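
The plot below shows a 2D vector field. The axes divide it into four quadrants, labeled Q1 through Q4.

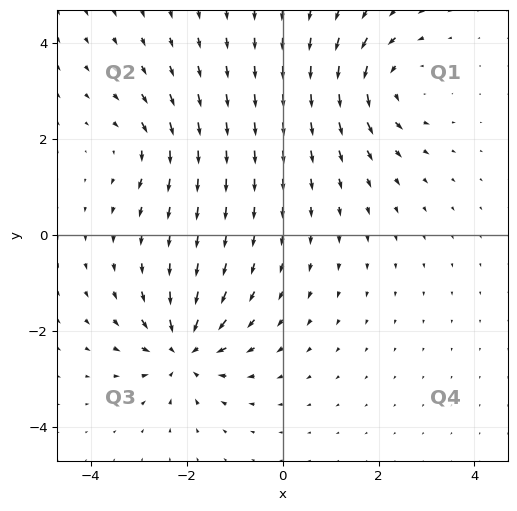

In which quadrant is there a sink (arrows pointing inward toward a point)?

The sink sits at approximately (-2.1, -2.4), which lies in quadrant Q3. The divergence there is about -6, negative as expected for a sink.

Q3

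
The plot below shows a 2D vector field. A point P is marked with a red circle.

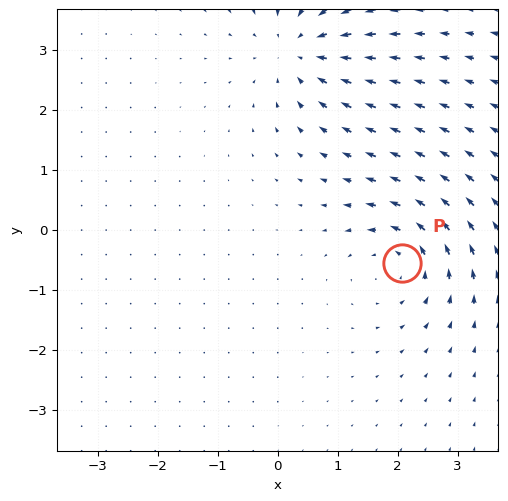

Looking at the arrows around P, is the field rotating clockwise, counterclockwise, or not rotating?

Near P at (2.1, -0.5) the arrows circulate counterclockwise. The curl (z-component) there is about +5; positive curl means counterclockwise rotation.

counterclockwise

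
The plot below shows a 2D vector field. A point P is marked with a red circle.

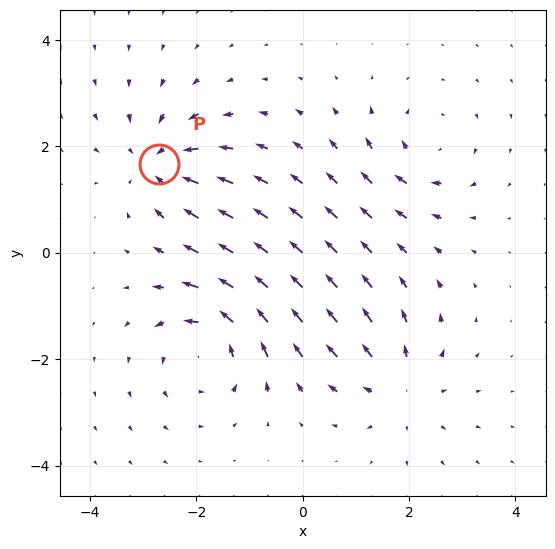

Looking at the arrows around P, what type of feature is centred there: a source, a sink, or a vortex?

sink

At P (-2.7, 1.7) the arrows converge inward. Divergence about -5, curl ≈0 — negative divergence with near-zero curl is a sink.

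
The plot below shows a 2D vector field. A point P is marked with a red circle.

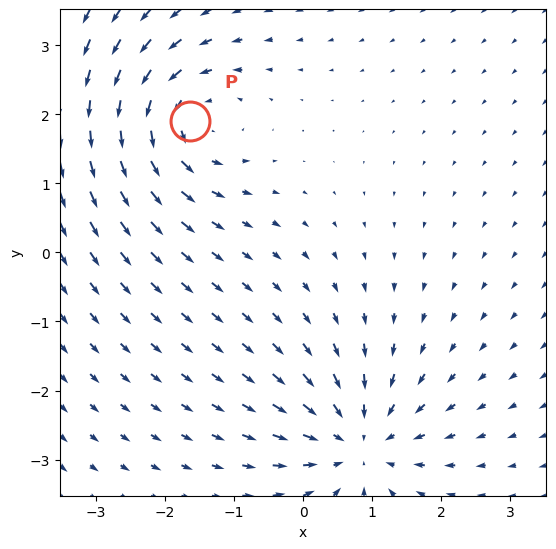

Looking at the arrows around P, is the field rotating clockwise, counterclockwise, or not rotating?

Near P at (-1.6, 1.9) the arrows circulate counterclockwise. The curl (z-component) there is about +5; positive curl means counterclockwise rotation.

counterclockwise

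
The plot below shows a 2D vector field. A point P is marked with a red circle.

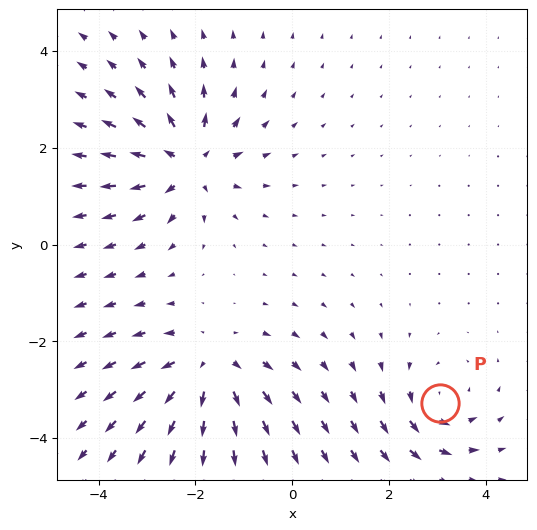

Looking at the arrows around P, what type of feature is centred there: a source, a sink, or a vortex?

At P (3.1, -3.3) the arrows circulate counterclockwise. Divergence ≈0, curl about +4 — near-zero divergence with nonzero curl is a vortex.

vortex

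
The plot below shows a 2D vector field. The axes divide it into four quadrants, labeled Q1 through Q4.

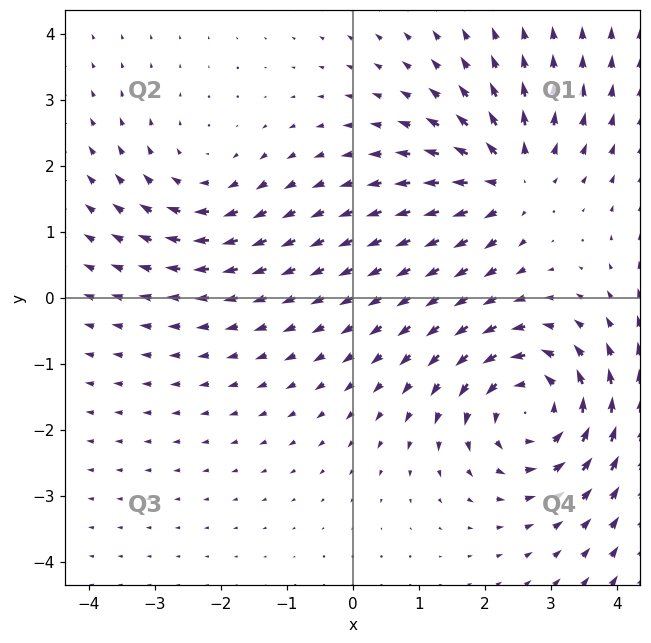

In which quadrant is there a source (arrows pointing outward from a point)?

The source sits at approximately (2.4, 1.8), which lies in quadrant Q1. The divergence there is about +4, positive as expected for a source.

Q1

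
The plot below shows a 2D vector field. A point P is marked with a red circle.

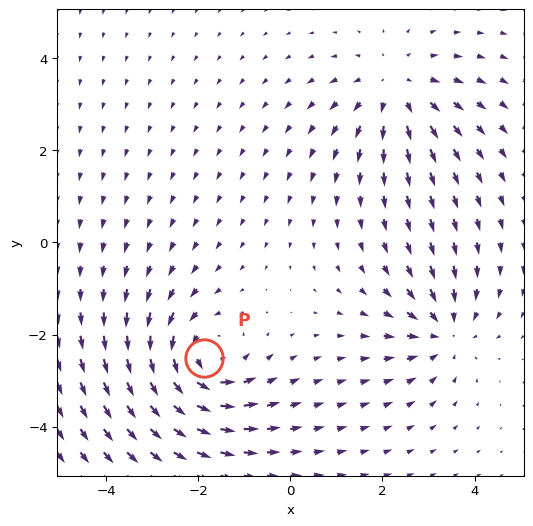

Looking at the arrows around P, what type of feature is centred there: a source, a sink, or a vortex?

At P (-1.9, -2.5) the arrows circulate counterclockwise. Divergence ≈0, curl about +4 — near-zero divergence with nonzero curl is a vortex.

vortex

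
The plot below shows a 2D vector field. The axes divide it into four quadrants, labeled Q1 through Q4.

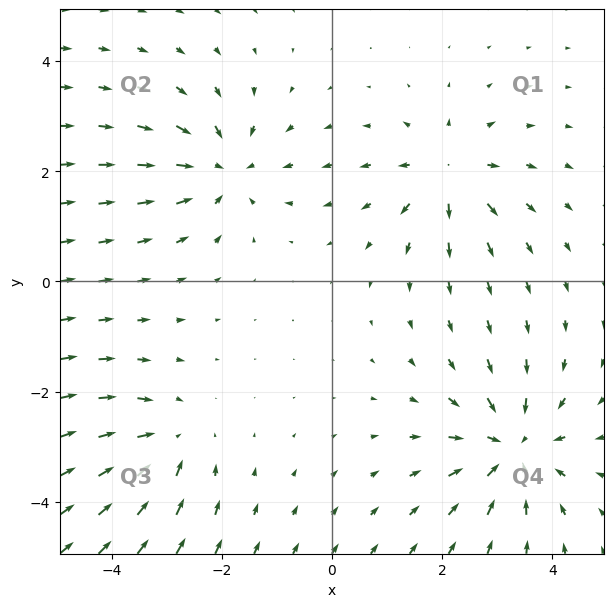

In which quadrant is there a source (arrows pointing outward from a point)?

Q1

The source sits at approximately (2.1, 1.9), which lies in quadrant Q1. The divergence there is about +5, positive as expected for a source.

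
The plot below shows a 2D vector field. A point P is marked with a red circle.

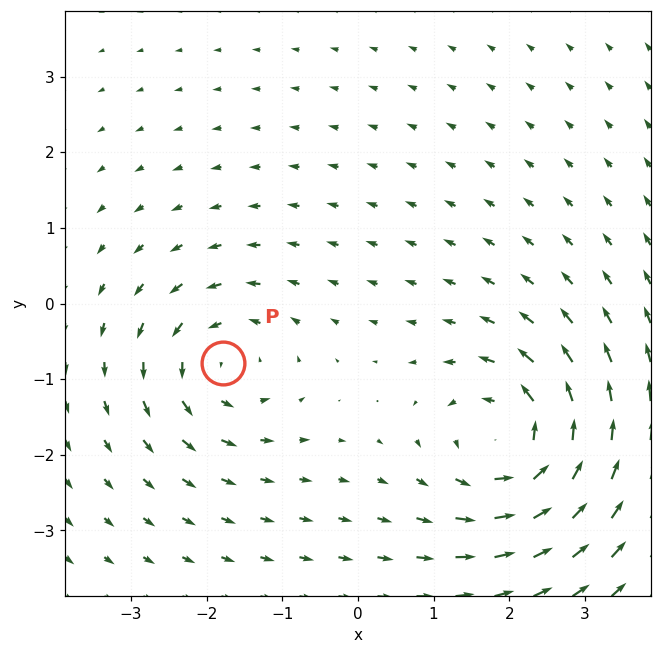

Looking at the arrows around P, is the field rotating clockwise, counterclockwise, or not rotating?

Near P at (-1.8, -0.8) the arrows circulate counterclockwise. The curl (z-component) there is about +4; positive curl means counterclockwise rotation.

counterclockwise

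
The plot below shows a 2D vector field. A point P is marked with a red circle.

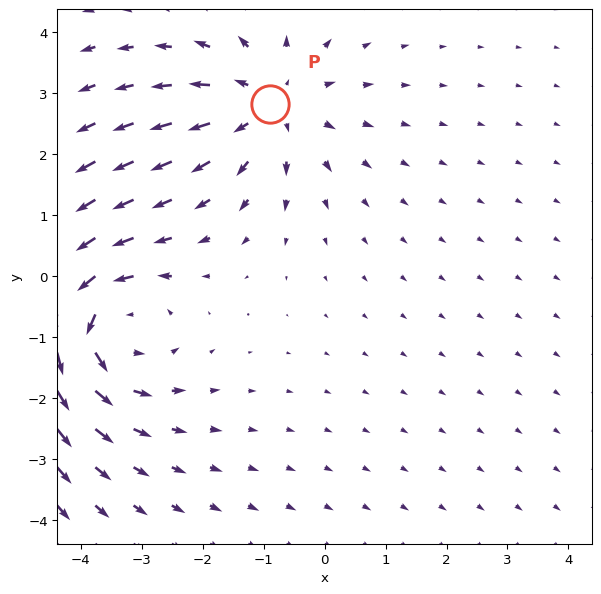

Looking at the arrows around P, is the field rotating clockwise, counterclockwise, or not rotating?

not rotating

Near P at (-0.9, 2.8) the arrows show no circulation. The curl there is ≈0.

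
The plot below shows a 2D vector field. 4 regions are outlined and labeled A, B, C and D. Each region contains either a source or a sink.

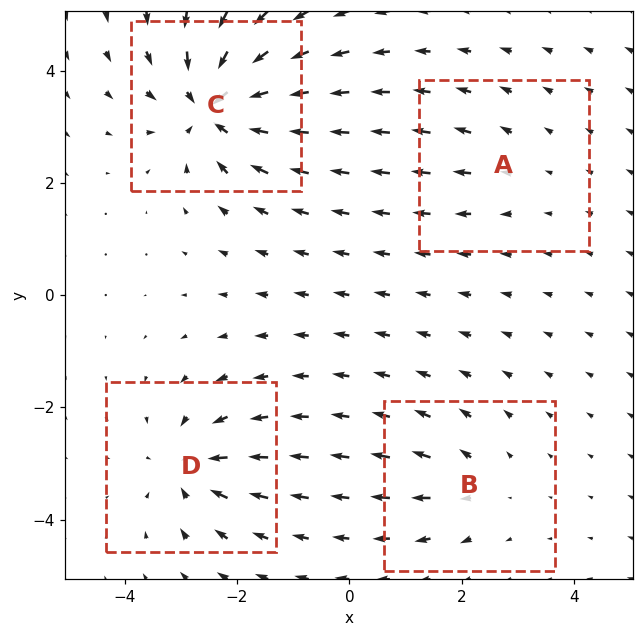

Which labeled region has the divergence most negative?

C

Divergence at each region's feature centre — A: about +2, B: about +3, C: about -9, D: about -6. Region C is most negative.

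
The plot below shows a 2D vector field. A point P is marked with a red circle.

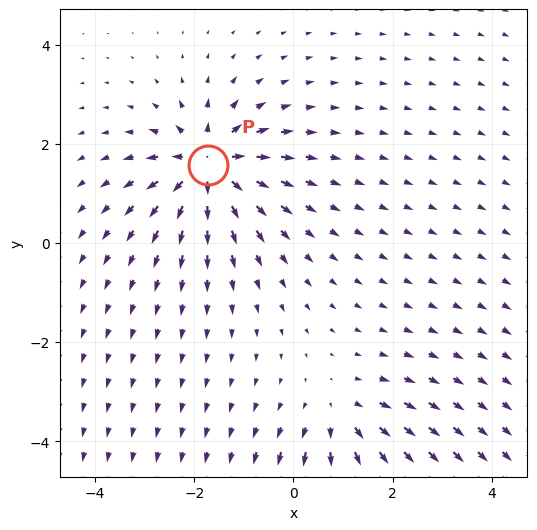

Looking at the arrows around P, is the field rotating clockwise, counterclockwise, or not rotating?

Near P at (-1.7, 1.6) the arrows show no circulation. The curl there is ≈0.

not rotating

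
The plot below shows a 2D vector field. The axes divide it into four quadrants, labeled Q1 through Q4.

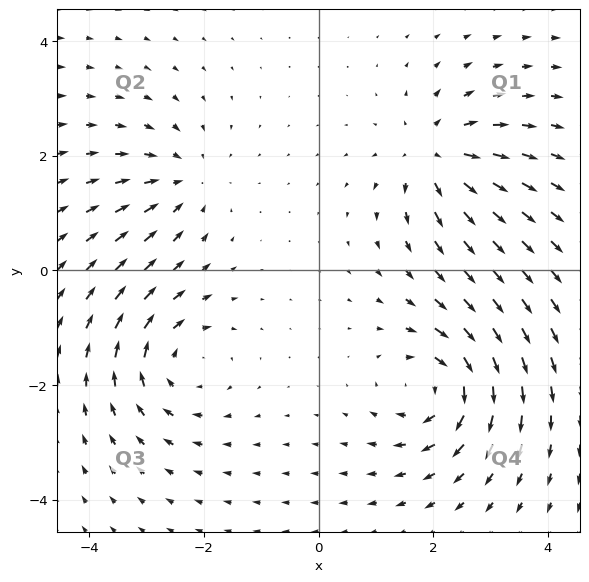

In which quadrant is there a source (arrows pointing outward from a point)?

The source sits at approximately (2.0, 2.0), which lies in quadrant Q1. The divergence there is about +5, positive as expected for a source.

Q1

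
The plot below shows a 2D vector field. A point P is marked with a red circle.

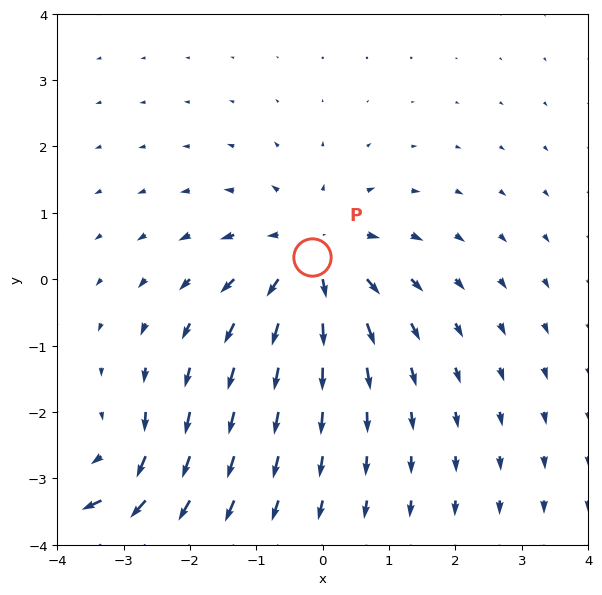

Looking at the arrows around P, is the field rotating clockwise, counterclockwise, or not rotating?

Near P at (-0.2, 0.3) the arrows show no circulation. The curl there is ≈0.

not rotating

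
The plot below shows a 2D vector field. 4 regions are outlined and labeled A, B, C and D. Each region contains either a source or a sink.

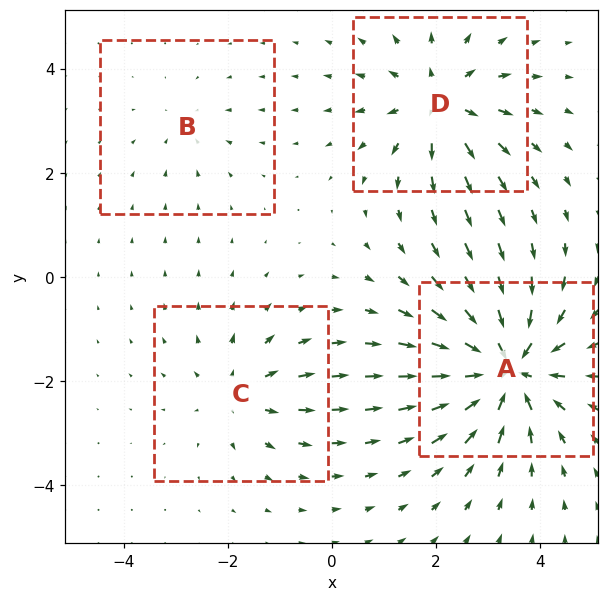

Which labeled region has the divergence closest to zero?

Divergence at each region's feature centre — A: about -8, B: about -2, C: about +4, D: about +5. Region B is closest to zero.

B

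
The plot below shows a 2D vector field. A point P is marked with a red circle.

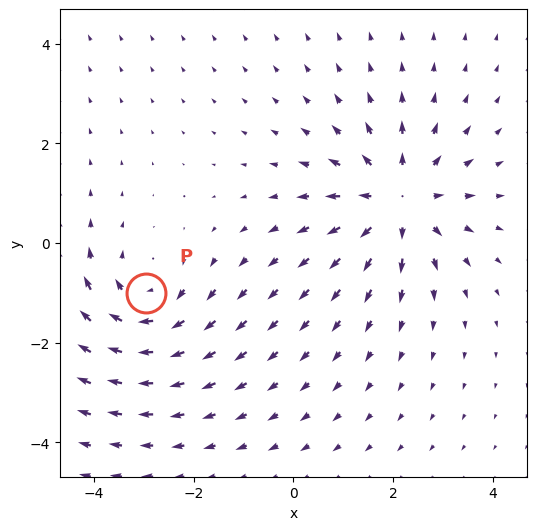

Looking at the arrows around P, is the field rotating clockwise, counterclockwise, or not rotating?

clockwise

Near P at (-3.0, -1.0) the arrows circulate clockwise. The curl (z-component) there is about -3; negative curl means clockwise rotation.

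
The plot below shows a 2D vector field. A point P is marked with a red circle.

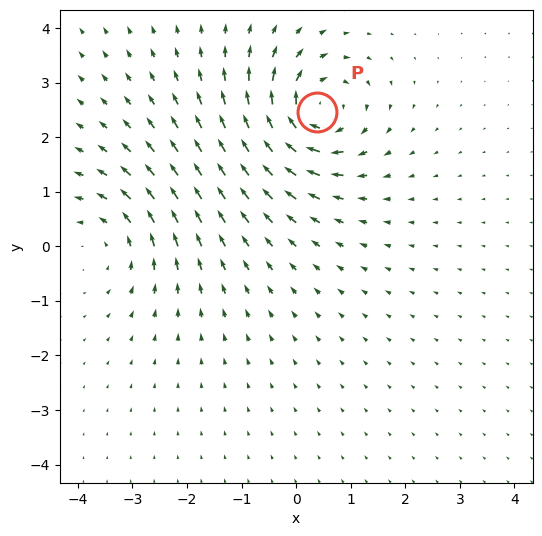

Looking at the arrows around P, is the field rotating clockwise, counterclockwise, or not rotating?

clockwise

Near P at (0.4, 2.5) the arrows circulate clockwise. The curl (z-component) there is about -6; negative curl means clockwise rotation.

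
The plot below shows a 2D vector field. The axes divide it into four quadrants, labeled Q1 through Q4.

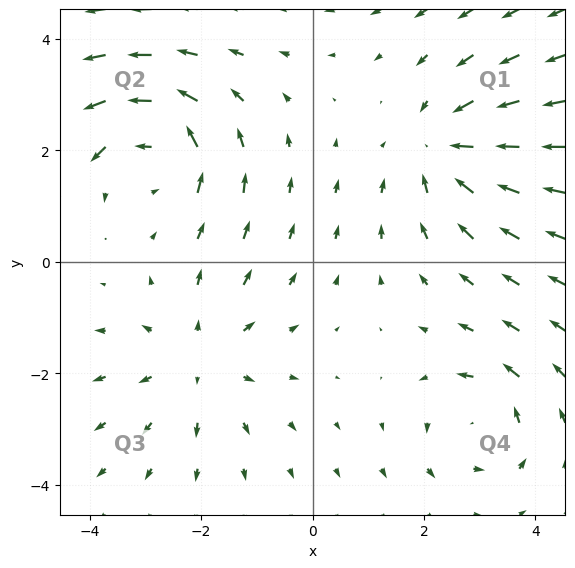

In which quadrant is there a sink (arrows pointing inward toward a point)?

Q1

The sink sits at approximately (2.4, 2.0), which lies in quadrant Q1. The divergence there is about -4, negative as expected for a sink.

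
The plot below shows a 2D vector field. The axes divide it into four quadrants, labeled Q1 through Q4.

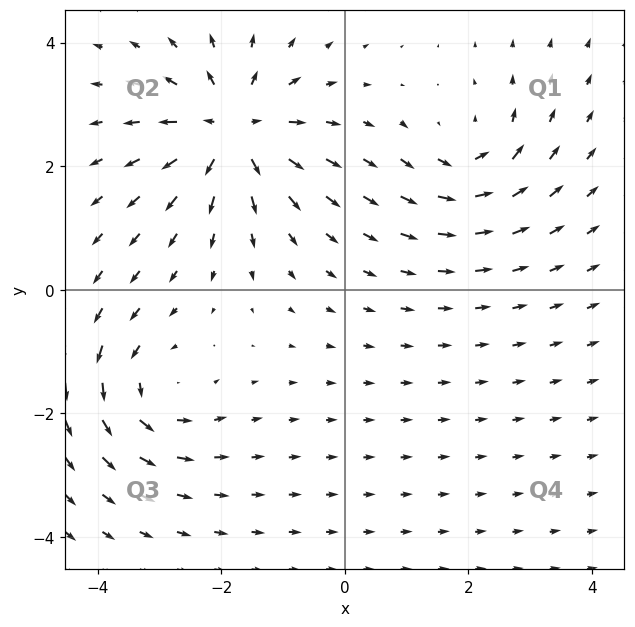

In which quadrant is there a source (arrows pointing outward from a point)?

Q2

The source sits at approximately (-1.8, 2.6), which lies in quadrant Q2. The divergence there is about +5, positive as expected for a source.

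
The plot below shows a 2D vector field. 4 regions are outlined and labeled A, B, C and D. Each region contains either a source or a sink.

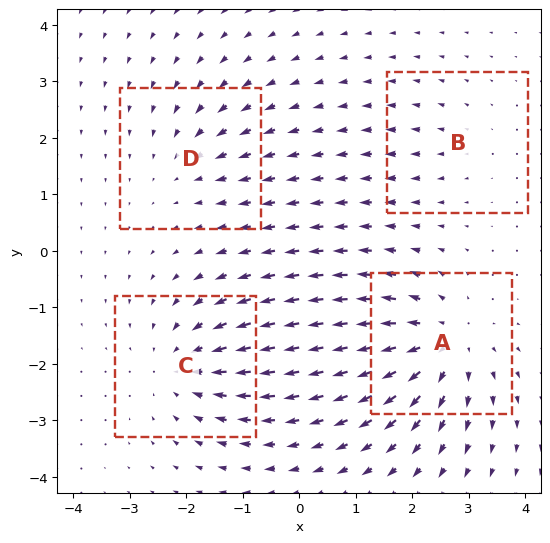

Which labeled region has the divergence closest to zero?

B

Divergence at each region's feature centre — A: about +6, B: about +2, C: about -4, D: about -3. Region B is closest to zero.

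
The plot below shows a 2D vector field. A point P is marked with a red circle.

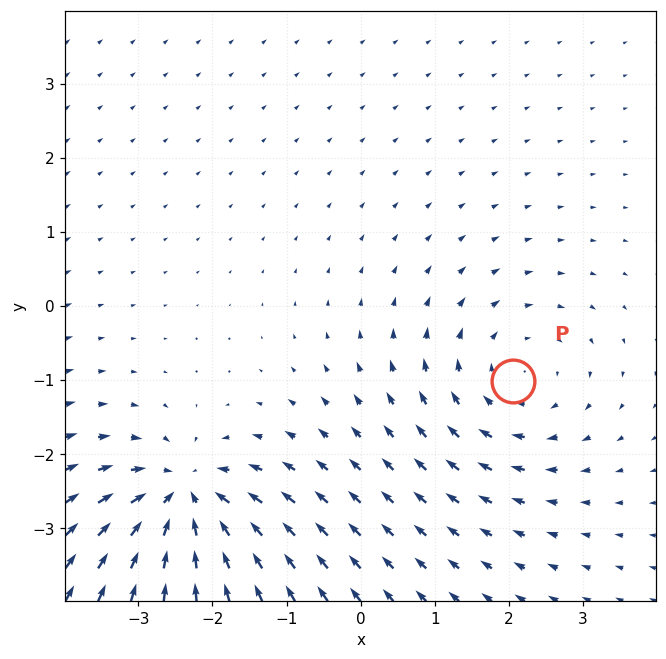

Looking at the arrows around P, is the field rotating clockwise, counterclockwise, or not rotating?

clockwise

Near P at (2.1, -1.0) the arrows circulate clockwise. The curl (z-component) there is about -3; negative curl means clockwise rotation.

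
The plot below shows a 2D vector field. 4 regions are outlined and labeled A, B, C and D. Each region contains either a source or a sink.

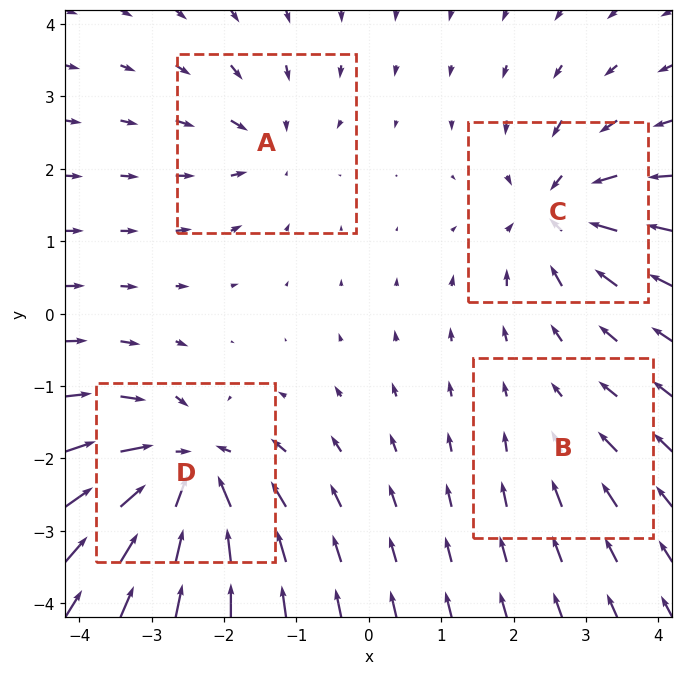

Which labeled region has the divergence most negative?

Divergence at each region's feature centre — A: about -4, B: about -2, C: about -6, D: about -9. Region D is most negative.

D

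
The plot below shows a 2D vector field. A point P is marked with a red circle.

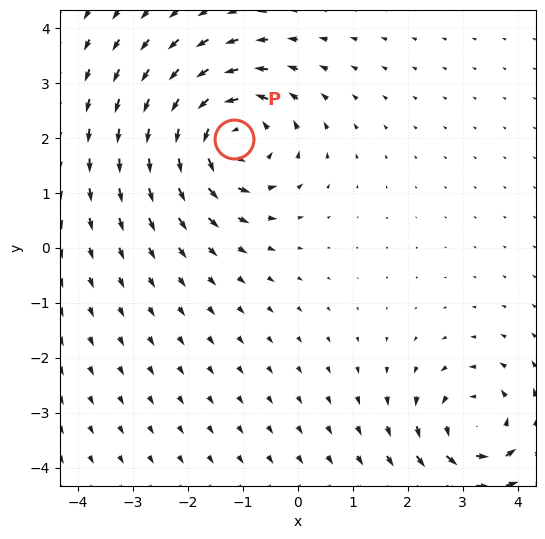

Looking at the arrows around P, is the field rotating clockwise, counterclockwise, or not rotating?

Near P at (-1.2, 2.0) the arrows circulate counterclockwise. The curl (z-component) there is about +5; positive curl means counterclockwise rotation.

counterclockwise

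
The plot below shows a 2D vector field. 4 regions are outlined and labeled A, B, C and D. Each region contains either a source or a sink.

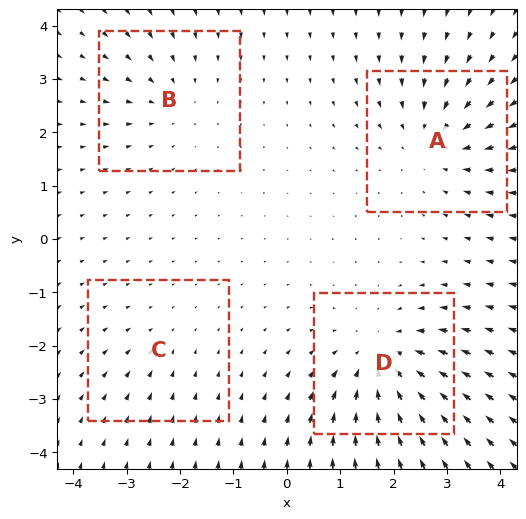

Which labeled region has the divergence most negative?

D

Divergence at each region's feature centre — A: about -4, B: about -3, C: about -2, D: about -6. Region D is most negative.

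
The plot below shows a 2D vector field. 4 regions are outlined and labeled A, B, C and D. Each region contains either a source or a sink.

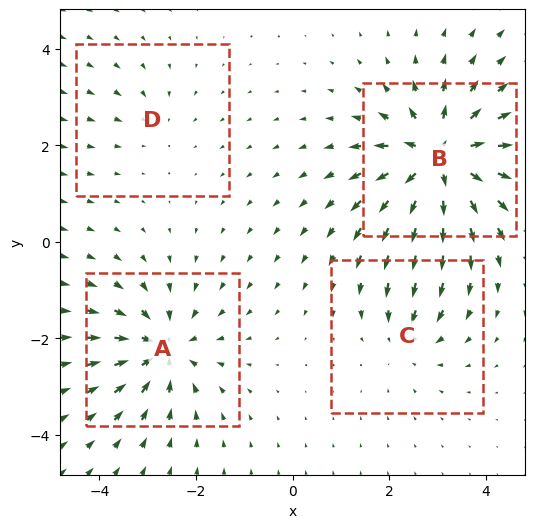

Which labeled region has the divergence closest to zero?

D

Divergence at each region's feature centre — A: about -6, B: about +8, C: about -3, D: about -2. Region D is closest to zero.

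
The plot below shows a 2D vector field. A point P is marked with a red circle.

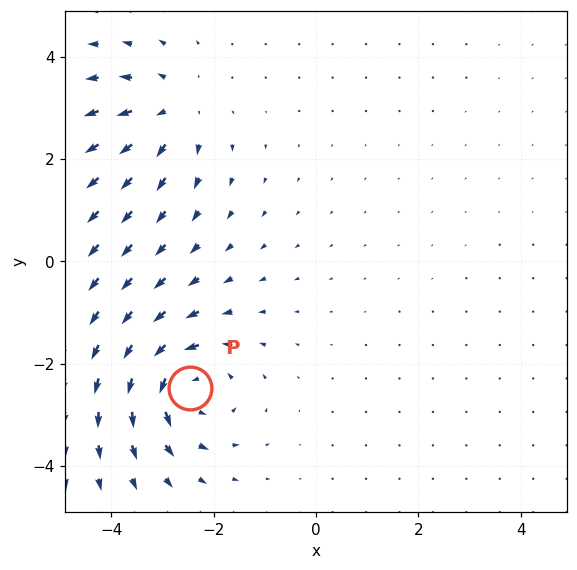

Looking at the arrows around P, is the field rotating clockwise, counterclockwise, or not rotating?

Near P at (-2.5, -2.5) the arrows circulate counterclockwise. The curl (z-component) there is about +5; positive curl means counterclockwise rotation.

counterclockwise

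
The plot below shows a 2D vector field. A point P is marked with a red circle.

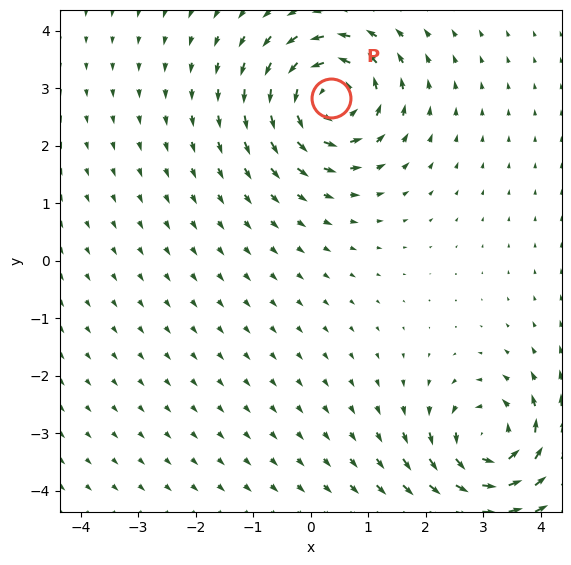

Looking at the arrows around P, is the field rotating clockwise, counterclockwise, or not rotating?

counterclockwise

Near P at (0.4, 2.8) the arrows circulate counterclockwise. The curl (z-component) there is about +5; positive curl means counterclockwise rotation.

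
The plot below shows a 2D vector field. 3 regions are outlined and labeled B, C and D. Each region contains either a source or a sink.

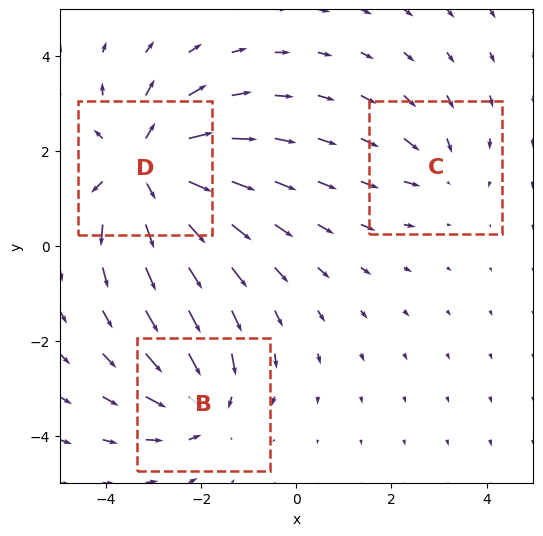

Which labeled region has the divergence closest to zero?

C

Divergence at each region's feature centre — B: about -3, C: about -2, D: about +5. Region C is closest to zero.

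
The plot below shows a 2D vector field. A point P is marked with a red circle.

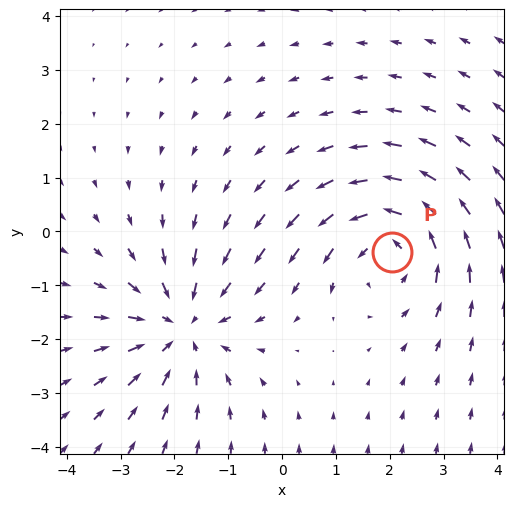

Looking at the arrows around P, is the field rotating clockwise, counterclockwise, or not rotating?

Near P at (2.0, -0.4) the arrows circulate counterclockwise. The curl (z-component) there is about +3; positive curl means counterclockwise rotation.

counterclockwise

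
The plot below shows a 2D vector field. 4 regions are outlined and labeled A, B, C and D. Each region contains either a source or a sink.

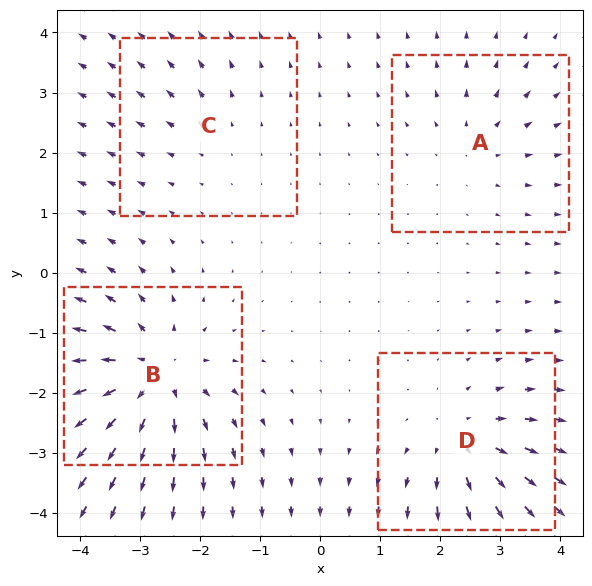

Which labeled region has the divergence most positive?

B

Divergence at each region's feature centre — A: about +3, B: about +7, C: about +2, D: about +5. Region B is most positive.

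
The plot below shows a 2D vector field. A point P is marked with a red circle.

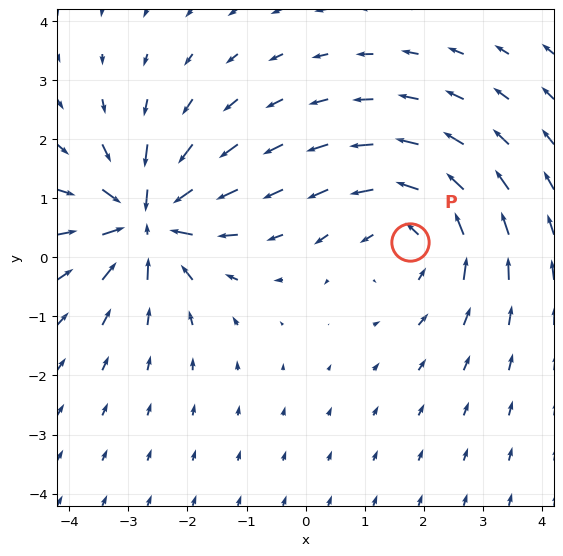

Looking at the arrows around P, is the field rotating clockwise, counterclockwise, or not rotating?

Near P at (1.8, 0.3) the arrows circulate counterclockwise. The curl (z-component) there is about +4; positive curl means counterclockwise rotation.

counterclockwise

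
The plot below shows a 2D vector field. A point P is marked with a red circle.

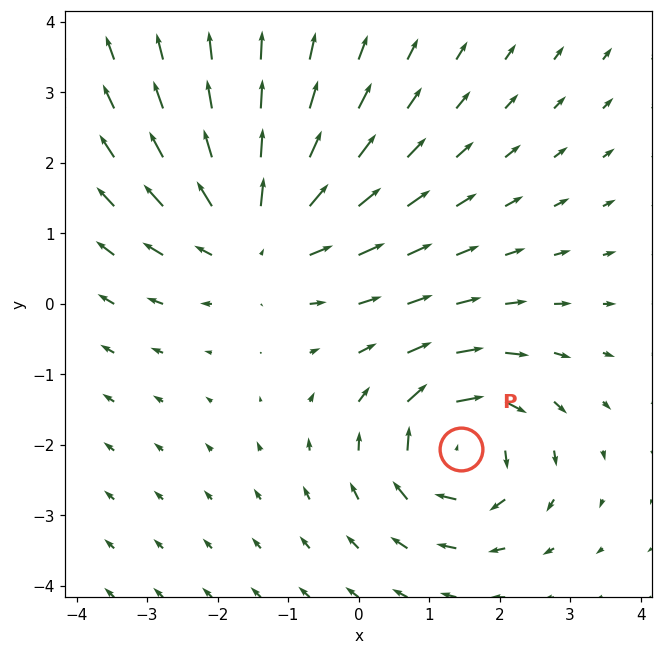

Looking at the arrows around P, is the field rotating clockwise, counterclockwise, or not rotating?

clockwise

Near P at (1.5, -2.1) the arrows circulate clockwise. The curl (z-component) there is about -6; negative curl means clockwise rotation.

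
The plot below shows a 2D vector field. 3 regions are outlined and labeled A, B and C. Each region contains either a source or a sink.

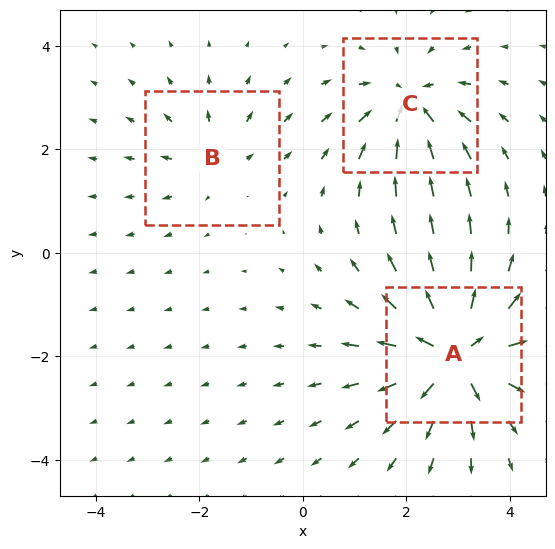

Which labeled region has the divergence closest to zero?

B

Divergence at each region's feature centre — A: about +6, B: about +2, C: about -4. Region B is closest to zero.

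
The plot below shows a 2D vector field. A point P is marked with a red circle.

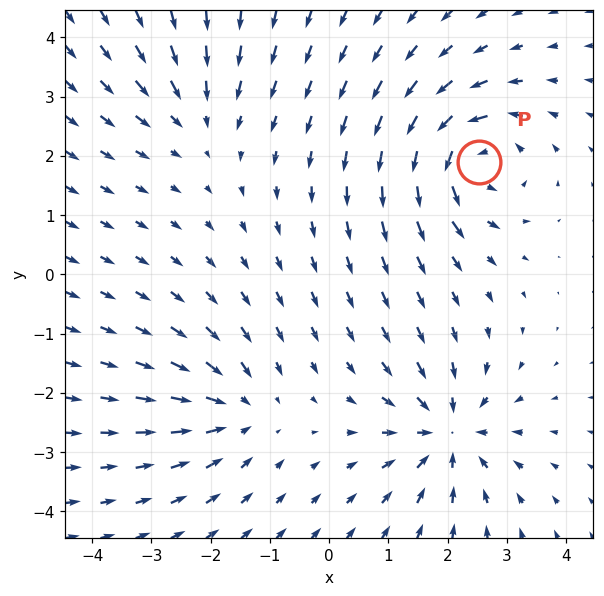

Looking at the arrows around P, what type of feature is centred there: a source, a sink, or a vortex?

At P (2.5, 1.9) the arrows circulate counterclockwise. Divergence ≈0, curl about +7 — near-zero divergence with nonzero curl is a vortex.

vortex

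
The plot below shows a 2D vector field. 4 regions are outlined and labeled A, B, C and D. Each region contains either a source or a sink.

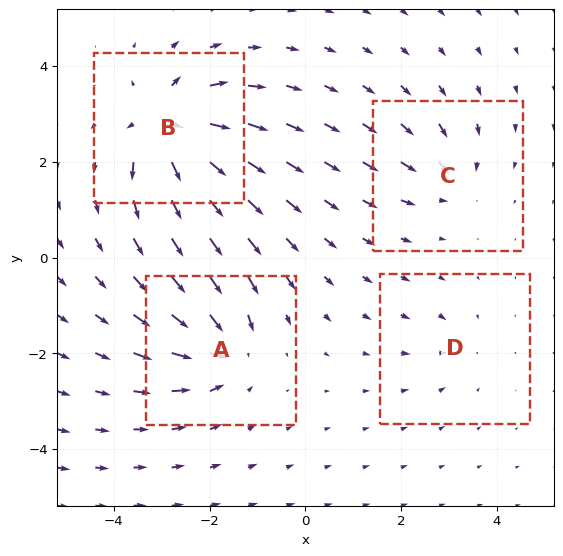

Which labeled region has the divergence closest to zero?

Divergence at each region's feature centre — A: about -6, B: about +8, C: about -4, D: about -3. Region D is closest to zero.

D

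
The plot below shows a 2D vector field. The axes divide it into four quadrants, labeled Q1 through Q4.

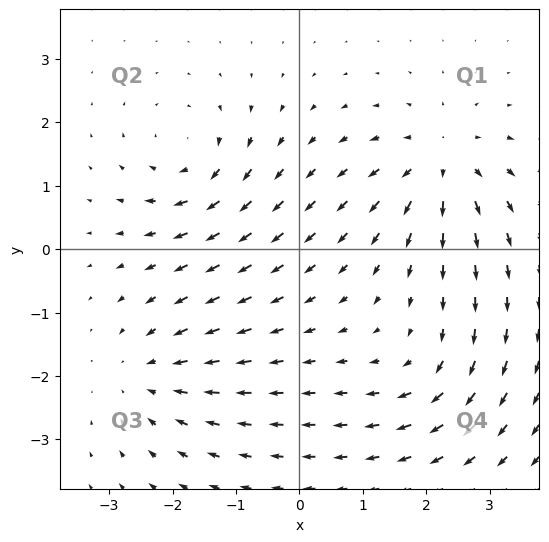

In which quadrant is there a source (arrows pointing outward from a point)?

Q1

The source sits at approximately (2.2, 1.4), which lies in quadrant Q1. The divergence there is about +6, positive as expected for a source.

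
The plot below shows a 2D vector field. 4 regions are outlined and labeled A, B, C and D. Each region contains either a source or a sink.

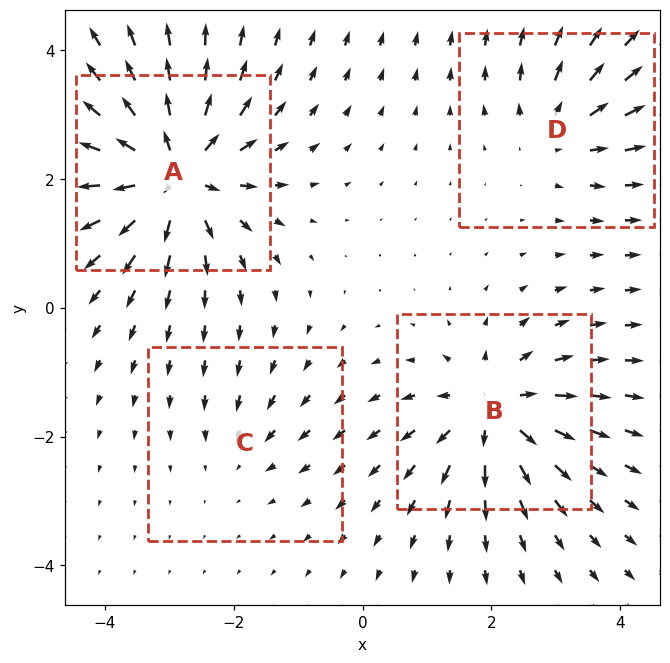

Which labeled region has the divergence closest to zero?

C

Divergence at each region's feature centre — A: about +8, B: about +6, C: about -2, D: about +4. Region C is closest to zero.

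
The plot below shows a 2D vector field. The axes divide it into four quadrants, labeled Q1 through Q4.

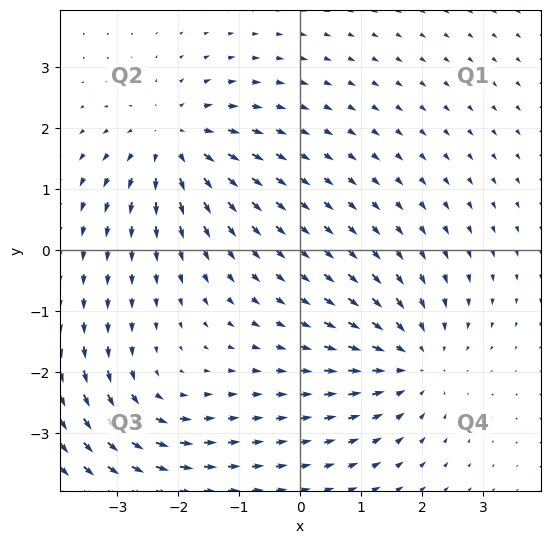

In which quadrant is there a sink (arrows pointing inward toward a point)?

Q4

The sink sits at approximately (1.8, -1.8), which lies in quadrant Q4. The divergence there is about -4, negative as expected for a sink.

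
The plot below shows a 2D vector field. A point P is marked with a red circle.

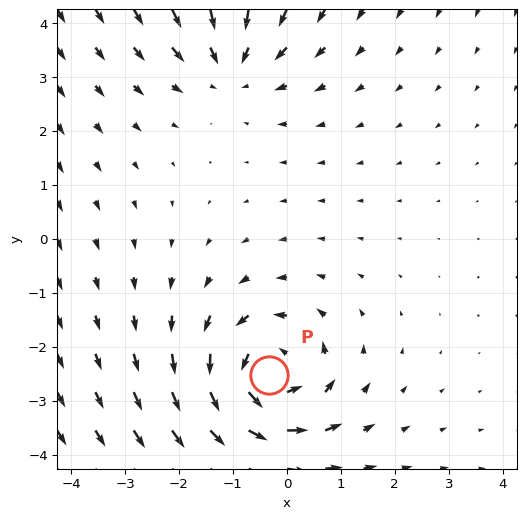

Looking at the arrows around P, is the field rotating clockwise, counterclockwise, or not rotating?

Near P at (-0.3, -2.5) the arrows circulate counterclockwise. The curl (z-component) there is about +4; positive curl means counterclockwise rotation.

counterclockwise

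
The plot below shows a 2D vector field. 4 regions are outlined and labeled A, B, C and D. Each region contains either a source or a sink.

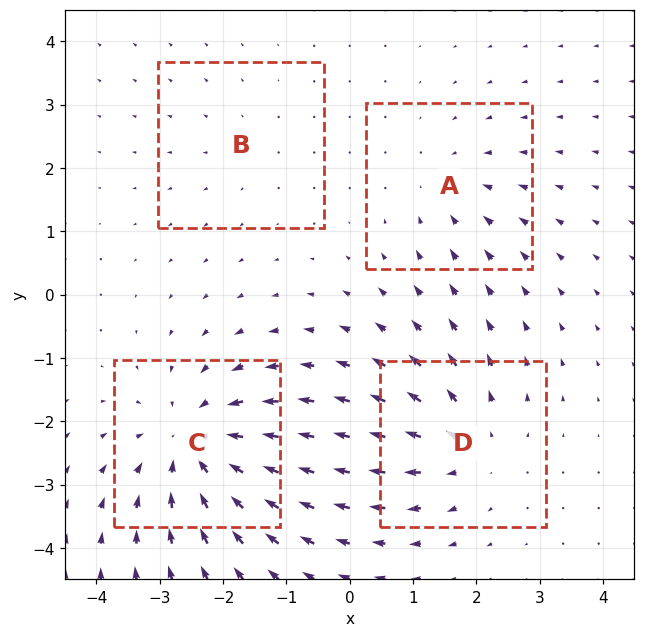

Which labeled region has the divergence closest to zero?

B

Divergence at each region's feature centre — A: about -3, B: about +1, C: about -6, D: about +4. Region B is closest to zero.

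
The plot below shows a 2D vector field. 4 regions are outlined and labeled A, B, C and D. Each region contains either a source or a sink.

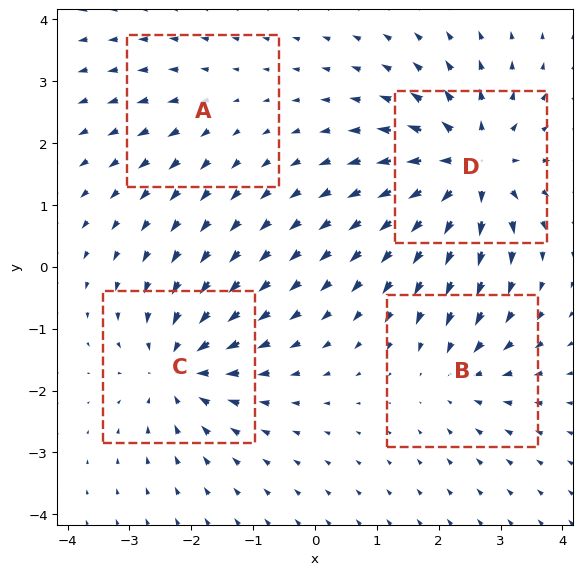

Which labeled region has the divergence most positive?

Divergence at each region's feature centre — A: about +2, B: about -4, C: about -5, D: about +7. Region D is most positive.

D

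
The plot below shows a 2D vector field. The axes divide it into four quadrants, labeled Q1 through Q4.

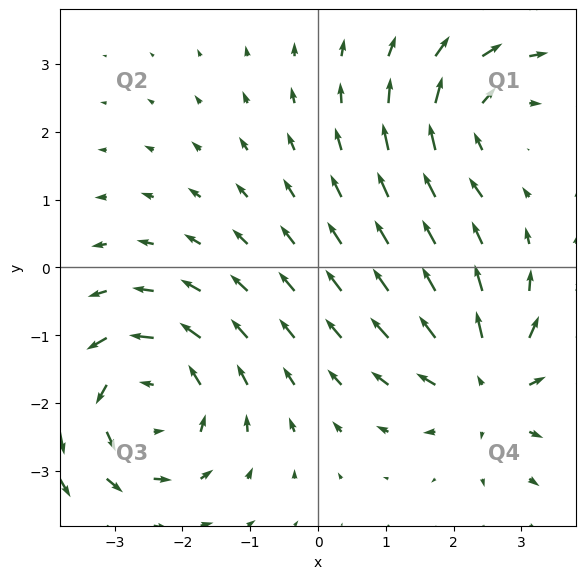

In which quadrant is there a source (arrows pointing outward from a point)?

The source sits at approximately (2.5, -1.7), which lies in quadrant Q4. The divergence there is about +4, positive as expected for a source.

Q4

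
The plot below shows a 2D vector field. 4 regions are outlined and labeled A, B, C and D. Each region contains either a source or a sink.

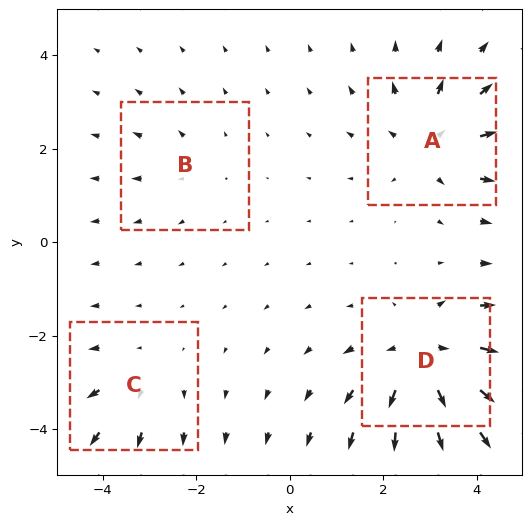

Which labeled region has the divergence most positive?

Divergence at each region's feature centre — A: about +5, B: about +2, C: about +3, D: about +6. Region D is most positive.

D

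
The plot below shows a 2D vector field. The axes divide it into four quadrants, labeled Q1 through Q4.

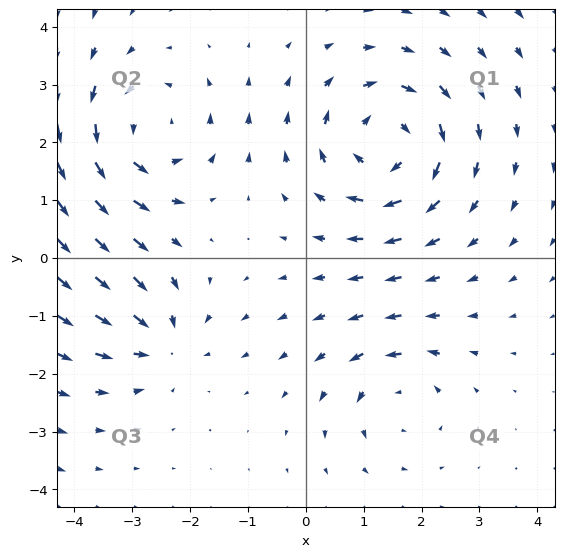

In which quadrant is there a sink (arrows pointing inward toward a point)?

Q3

The sink sits at approximately (-2.5, -1.4), which lies in quadrant Q3. The divergence there is about -4, negative as expected for a sink.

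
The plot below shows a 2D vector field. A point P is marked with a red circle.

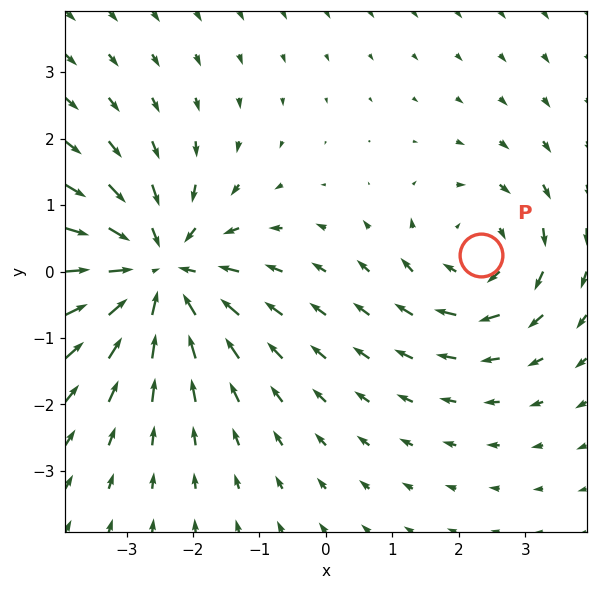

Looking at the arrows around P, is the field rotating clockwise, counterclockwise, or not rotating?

clockwise

Near P at (2.3, 0.2) the arrows circulate clockwise. The curl (z-component) there is about -3; negative curl means clockwise rotation.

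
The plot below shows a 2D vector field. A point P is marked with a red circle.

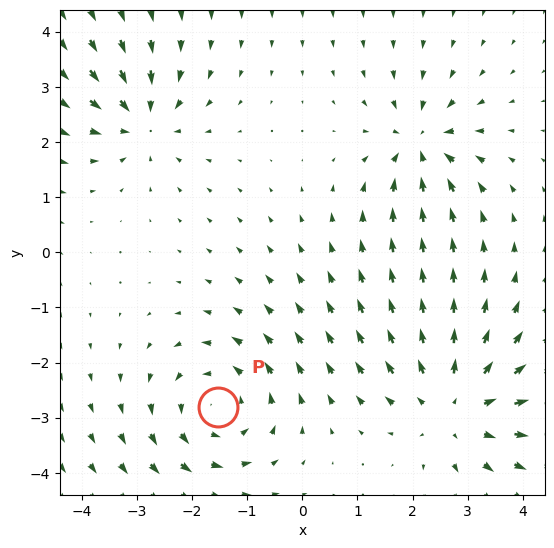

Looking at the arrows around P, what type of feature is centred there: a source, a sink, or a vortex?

At P (-1.5, -2.8) the arrows circulate counterclockwise. Divergence ≈0, curl about +4 — near-zero divergence with nonzero curl is a vortex.

vortex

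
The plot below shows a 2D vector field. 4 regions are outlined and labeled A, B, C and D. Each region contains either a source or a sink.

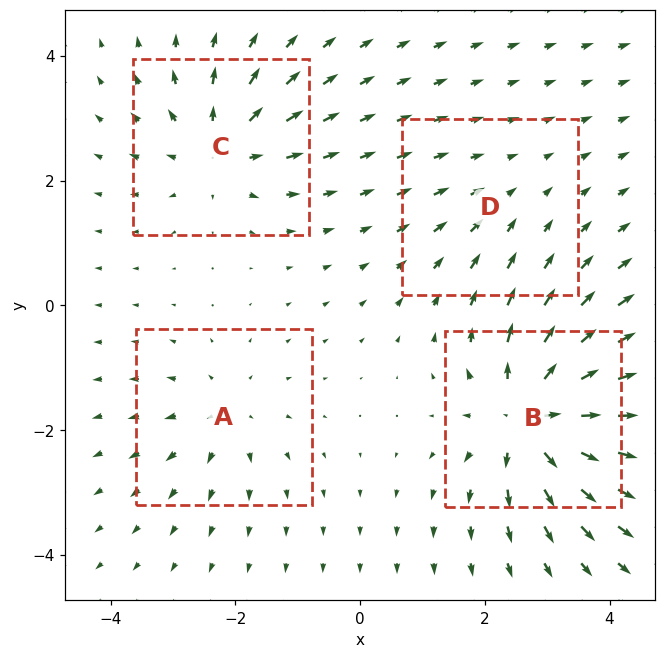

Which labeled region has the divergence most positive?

B

Divergence at each region's feature centre — A: about +4, B: about +8, C: about +5, D: about -2. Region B is most positive.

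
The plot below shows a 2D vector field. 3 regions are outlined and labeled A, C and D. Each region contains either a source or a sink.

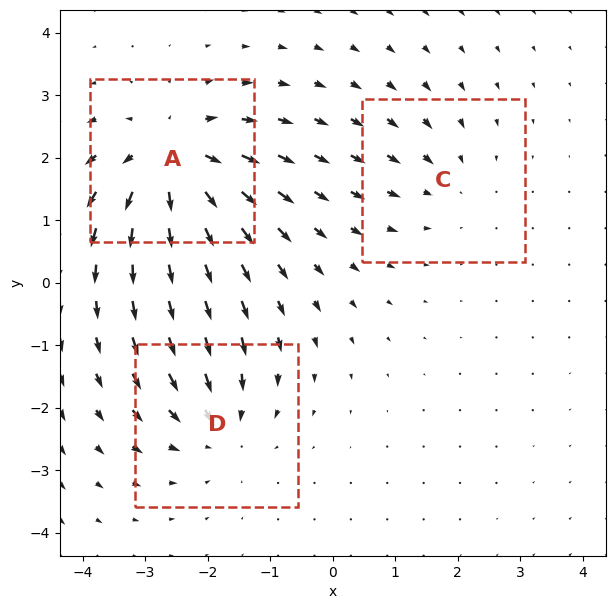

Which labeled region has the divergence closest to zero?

C

Divergence at each region's feature centre — A: about +5, C: about -2, D: about -3. Region C is closest to zero.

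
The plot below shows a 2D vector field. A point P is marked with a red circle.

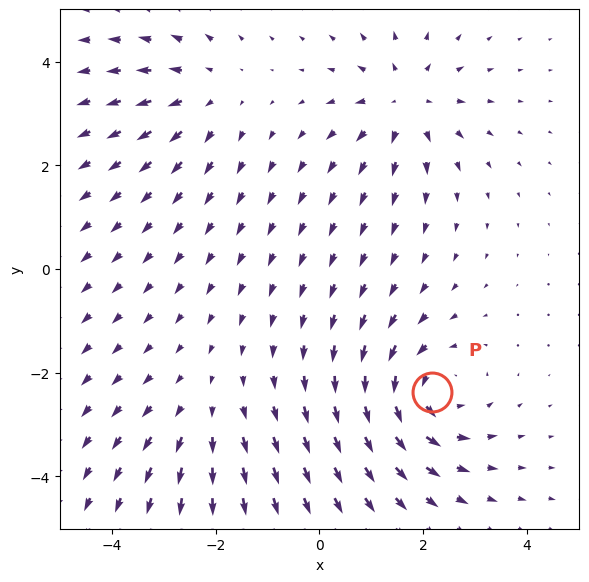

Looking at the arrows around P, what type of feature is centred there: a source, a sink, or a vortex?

At P (2.2, -2.4) the arrows circulate counterclockwise. Divergence ≈0, curl about +5 — near-zero divergence with nonzero curl is a vortex.

vortex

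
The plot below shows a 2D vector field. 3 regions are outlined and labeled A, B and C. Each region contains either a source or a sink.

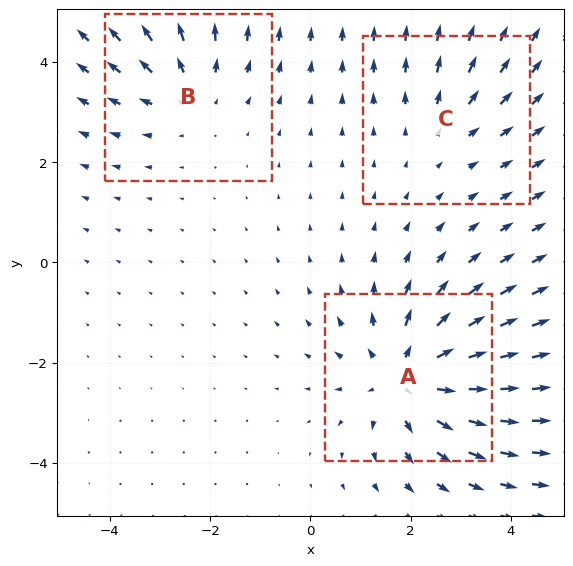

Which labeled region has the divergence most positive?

Divergence at each region's feature centre — A: about +4, B: about +3, C: about +2. Region A is most positive.

A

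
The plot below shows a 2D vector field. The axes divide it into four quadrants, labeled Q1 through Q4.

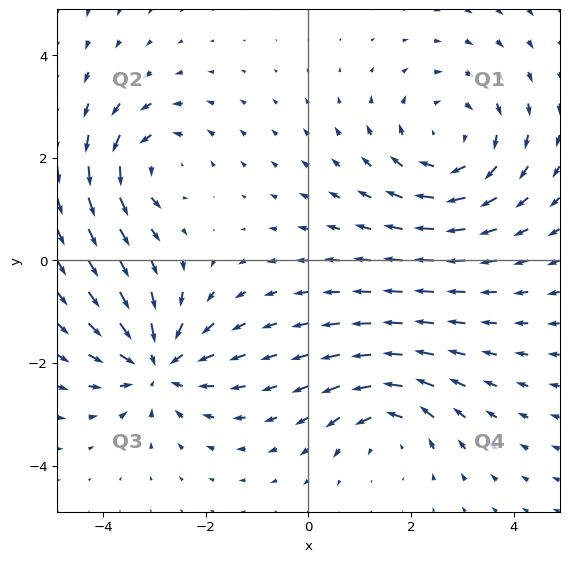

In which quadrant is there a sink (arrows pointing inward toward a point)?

Q3

The sink sits at approximately (-2.9, -2.0), which lies in quadrant Q3. The divergence there is about -5, negative as expected for a sink.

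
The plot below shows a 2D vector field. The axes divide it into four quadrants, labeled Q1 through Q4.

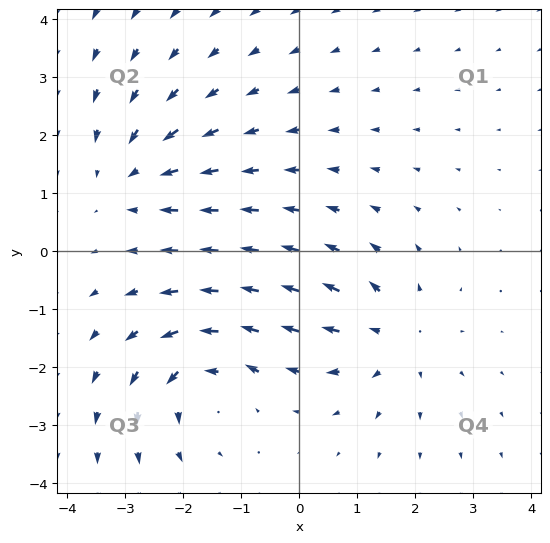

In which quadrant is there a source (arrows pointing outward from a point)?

The source sits at approximately (1.6, -1.5), which lies in quadrant Q4. The divergence there is about +4, positive as expected for a source.

Q4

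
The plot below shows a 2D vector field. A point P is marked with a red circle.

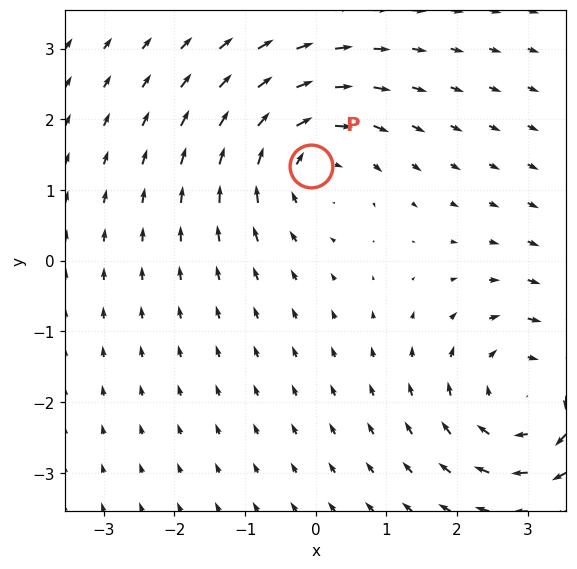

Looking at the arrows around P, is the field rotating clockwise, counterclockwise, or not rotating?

Near P at (-0.1, 1.3) the arrows circulate clockwise. The curl (z-component) there is about -5; negative curl means clockwise rotation.

clockwise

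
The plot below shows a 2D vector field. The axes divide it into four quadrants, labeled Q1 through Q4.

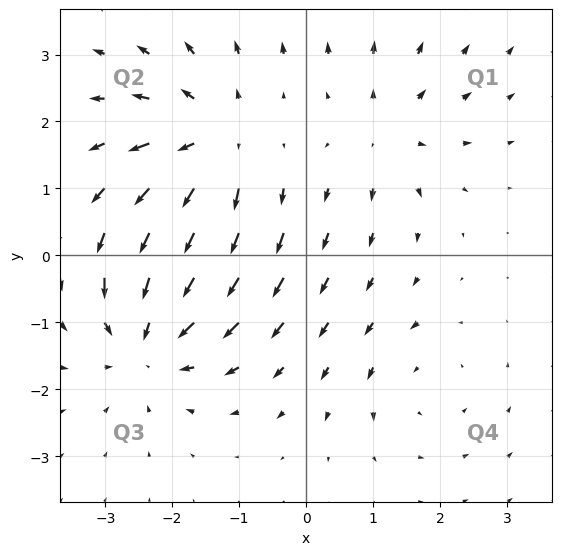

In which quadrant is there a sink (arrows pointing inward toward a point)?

Q3

The sink sits at approximately (-2.3, -1.2), which lies in quadrant Q3. The divergence there is about -5, negative as expected for a sink.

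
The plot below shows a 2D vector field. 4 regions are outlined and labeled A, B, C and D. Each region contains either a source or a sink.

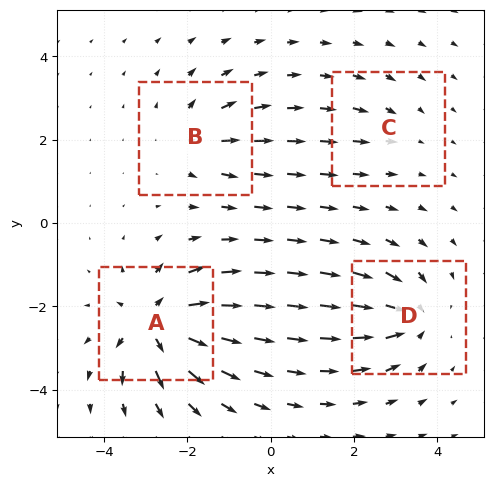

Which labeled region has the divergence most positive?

A

Divergence at each region's feature centre — A: about +8, B: about +4, C: about -2, D: about -5. Region A is most positive.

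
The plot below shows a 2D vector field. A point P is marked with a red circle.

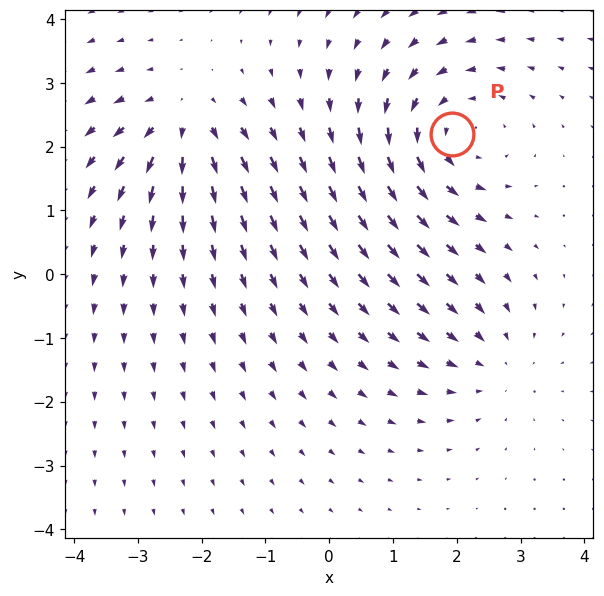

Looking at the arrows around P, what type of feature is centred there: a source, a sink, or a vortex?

vortex

At P (1.9, 2.2) the arrows circulate counterclockwise. Divergence ≈0, curl about +3 — near-zero divergence with nonzero curl is a vortex.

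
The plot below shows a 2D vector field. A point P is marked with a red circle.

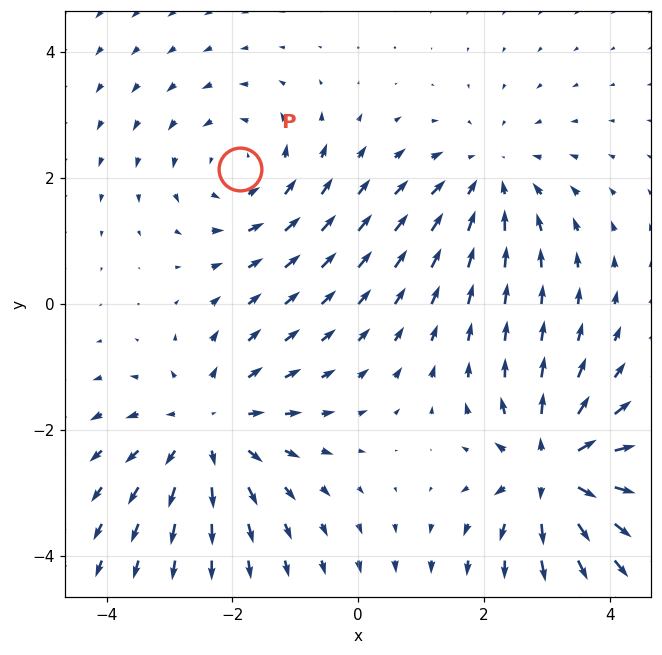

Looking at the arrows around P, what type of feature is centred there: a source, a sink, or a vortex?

At P (-1.9, 2.1) the arrows circulate counterclockwise. Divergence ≈0, curl about +3 — near-zero divergence with nonzero curl is a vortex.

vortex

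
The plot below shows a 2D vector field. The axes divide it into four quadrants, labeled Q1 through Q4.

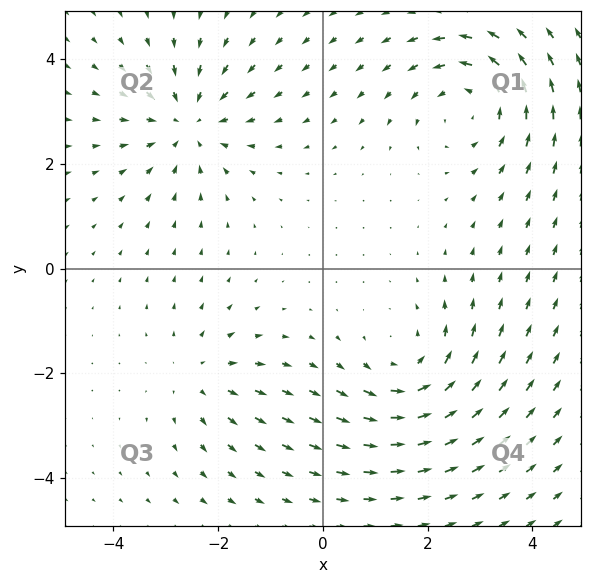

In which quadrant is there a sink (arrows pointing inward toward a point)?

Q2

The sink sits at approximately (-2.6, 2.8), which lies in quadrant Q2. The divergence there is about -4, negative as expected for a sink.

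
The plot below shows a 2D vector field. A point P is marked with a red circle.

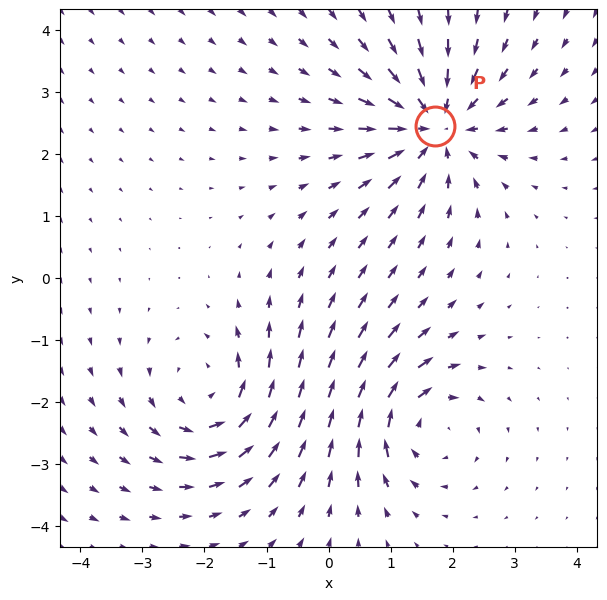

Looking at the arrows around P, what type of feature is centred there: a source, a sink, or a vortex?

sink

At P (1.7, 2.5) the arrows converge inward. Divergence about -5, curl ≈0 — negative divergence with near-zero curl is a sink.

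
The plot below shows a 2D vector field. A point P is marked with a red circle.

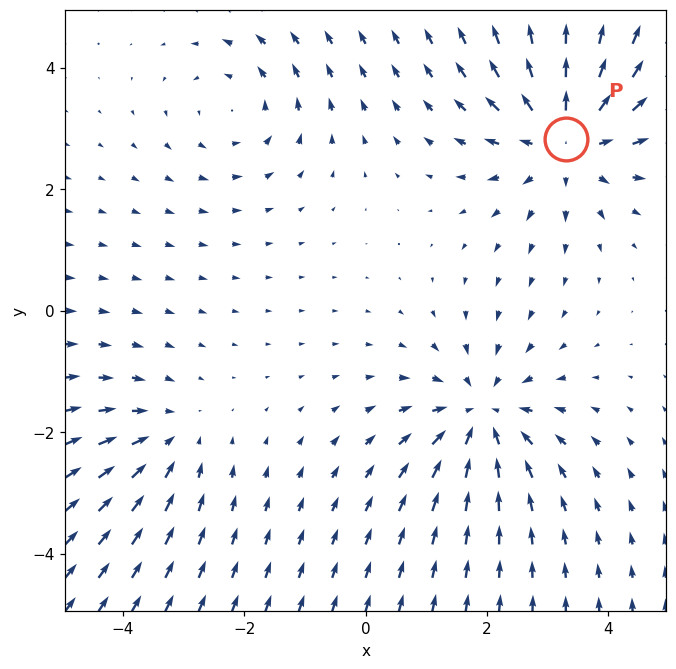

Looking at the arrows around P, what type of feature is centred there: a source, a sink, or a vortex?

source

At P (3.3, 2.8) the arrows spread outward. Divergence about +4, curl ≈0 — positive divergence with near-zero curl is a source.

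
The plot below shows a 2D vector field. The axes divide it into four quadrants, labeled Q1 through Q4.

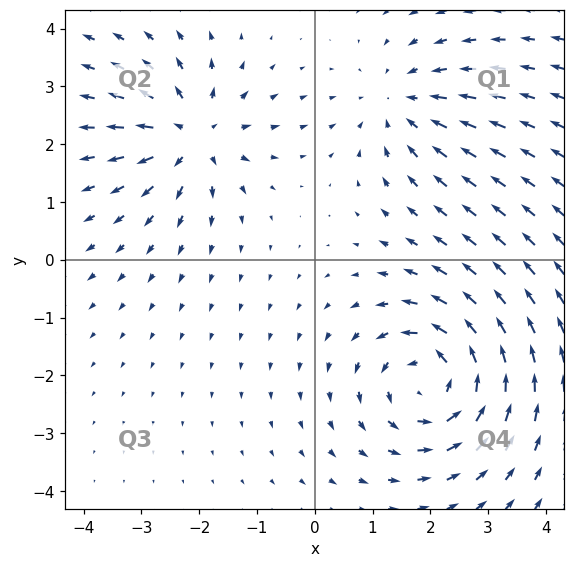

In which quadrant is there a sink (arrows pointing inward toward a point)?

Q1

The sink sits at approximately (1.5, 2.7), which lies in quadrant Q1. The divergence there is about -2, negative as expected for a sink.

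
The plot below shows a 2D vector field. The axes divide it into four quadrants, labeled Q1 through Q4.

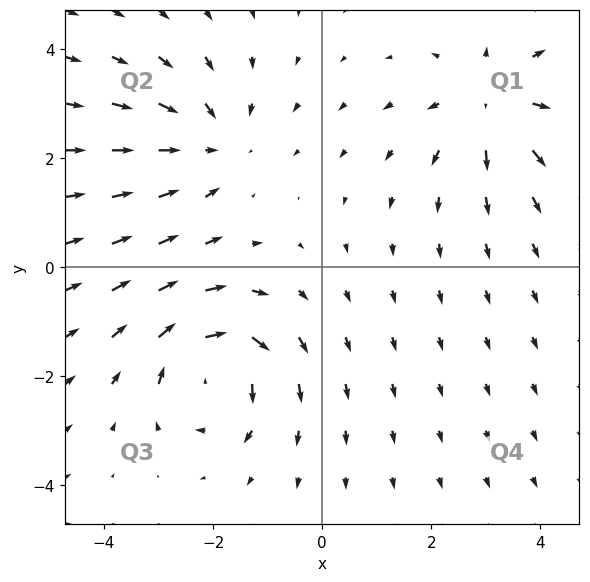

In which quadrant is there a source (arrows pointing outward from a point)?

The source sits at approximately (3.1, 3.0), which lies in quadrant Q1. The divergence there is about +4, positive as expected for a source.

Q1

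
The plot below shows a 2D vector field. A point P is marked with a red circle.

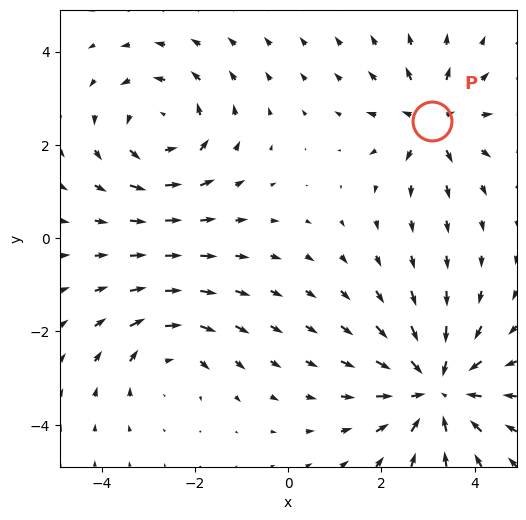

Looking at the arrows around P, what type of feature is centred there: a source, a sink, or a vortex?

source

At P (3.1, 2.5) the arrows spread outward. Divergence about +4, curl ≈0 — positive divergence with near-zero curl is a source.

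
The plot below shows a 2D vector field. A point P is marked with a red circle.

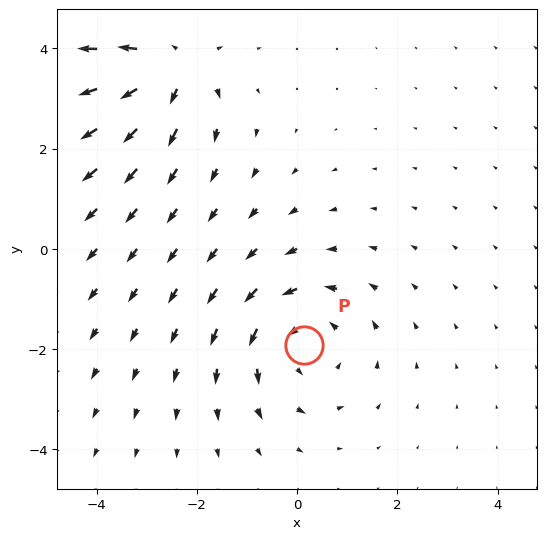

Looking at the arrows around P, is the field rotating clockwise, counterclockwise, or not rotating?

counterclockwise

Near P at (0.1, -1.9) the arrows circulate counterclockwise. The curl (z-component) there is about +3; positive curl means counterclockwise rotation.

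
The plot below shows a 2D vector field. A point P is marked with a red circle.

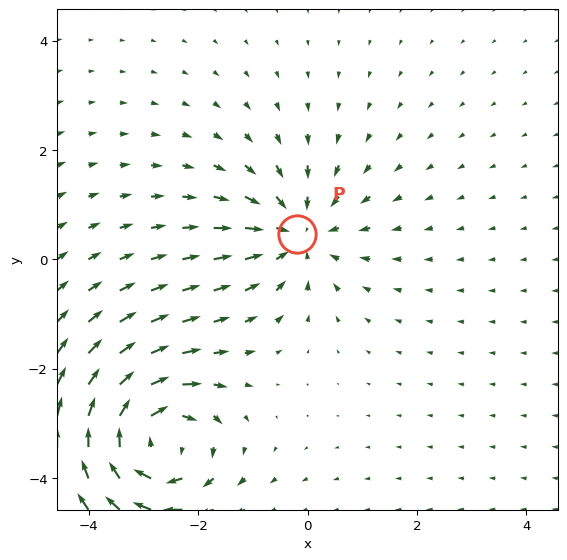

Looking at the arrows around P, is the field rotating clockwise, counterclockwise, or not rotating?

not rotating

Near P at (-0.2, 0.5) the arrows show no circulation. The curl there is ≈0.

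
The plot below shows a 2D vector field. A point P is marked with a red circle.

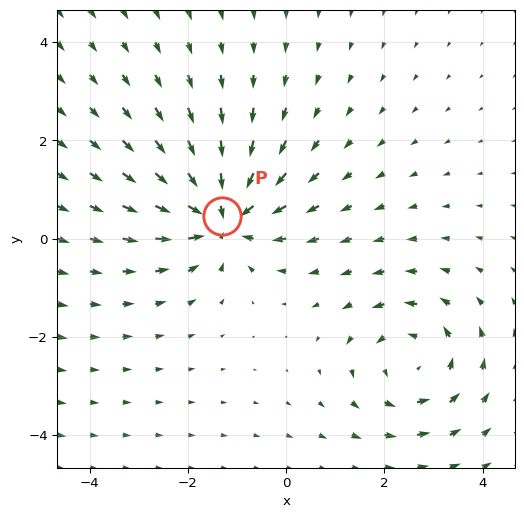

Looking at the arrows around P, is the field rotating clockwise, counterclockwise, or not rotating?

Near P at (-1.3, 0.5) the arrows show no circulation. The curl there is ≈0.

not rotating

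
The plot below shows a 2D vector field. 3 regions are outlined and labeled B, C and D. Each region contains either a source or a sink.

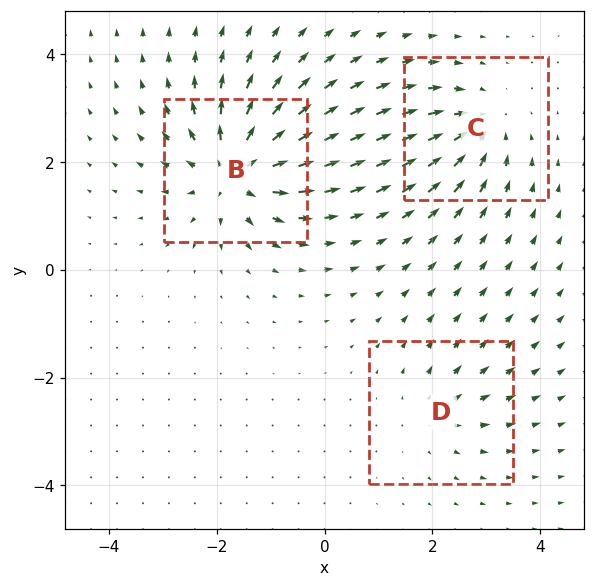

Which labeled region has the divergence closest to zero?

Divergence at each region's feature centre — B: about +6, C: about -4, D: about +2. Region D is closest to zero.

D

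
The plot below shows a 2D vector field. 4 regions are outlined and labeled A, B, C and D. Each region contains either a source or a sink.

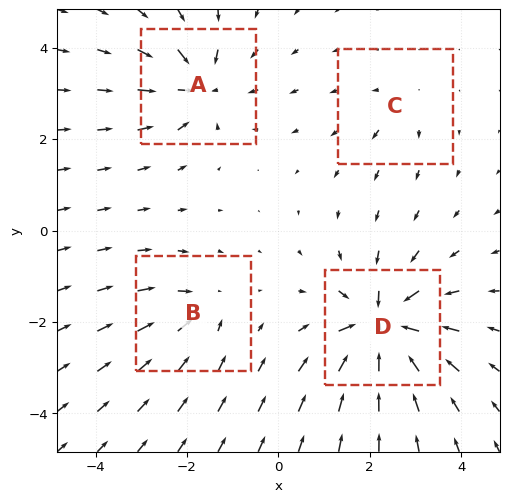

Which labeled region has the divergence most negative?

D

Divergence at each region's feature centre — A: about -6, B: about -4, C: about +2, D: about -9. Region D is most negative.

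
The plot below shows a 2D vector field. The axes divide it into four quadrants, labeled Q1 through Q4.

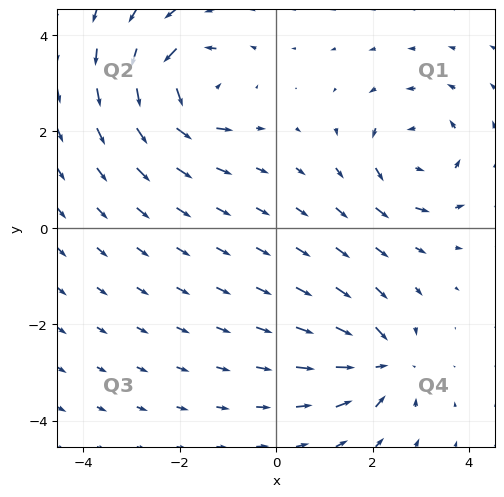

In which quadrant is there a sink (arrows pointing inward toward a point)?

Q4

The sink sits at approximately (2.2, -2.8), which lies in quadrant Q4. The divergence there is about -5, negative as expected for a sink.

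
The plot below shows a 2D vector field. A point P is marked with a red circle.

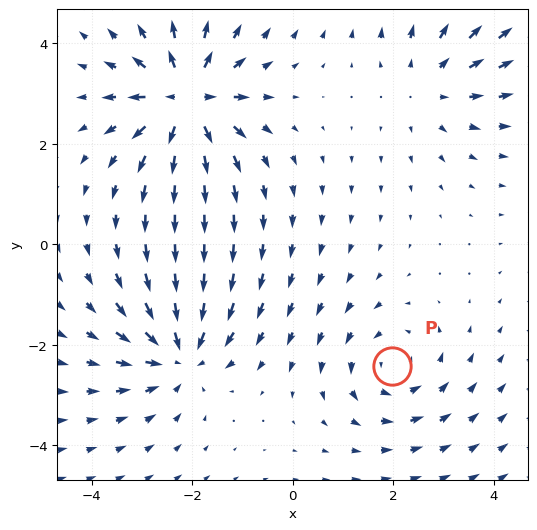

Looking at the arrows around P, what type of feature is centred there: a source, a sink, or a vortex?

vortex

At P (2.0, -2.4) the arrows circulate counterclockwise. Divergence ≈0, curl about +4 — near-zero divergence with nonzero curl is a vortex.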